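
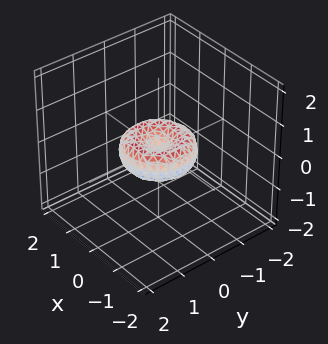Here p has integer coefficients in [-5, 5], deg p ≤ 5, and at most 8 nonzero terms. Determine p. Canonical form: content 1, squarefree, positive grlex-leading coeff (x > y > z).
(a) The degree is 4 — the shape is more complex than any degree-3 surface.
(b) By symmetry, the surface is invariant under rotation about z: p = q(x² + y², z).
(c) From the axis intercepts and sections: among the integer gridlines, it crosses the x-axis at x ∈ {-1, 0, 1}; a circular section at z = 0 has radius exactly 1; the y-axis gridline crossings are at y ∈ {-1, 0, 1}.
(d) These observations pin down the coefficients.

2*x^4 + 4*x^2*y^2 + 2*y^4 - 2*x^2 - 2*y^2 + 3*z^2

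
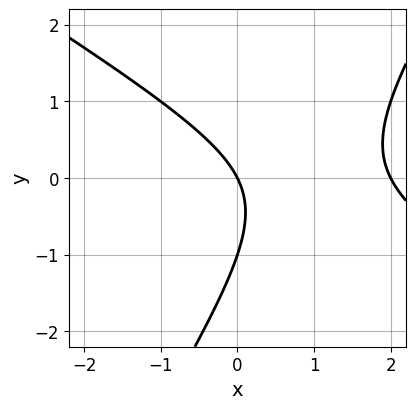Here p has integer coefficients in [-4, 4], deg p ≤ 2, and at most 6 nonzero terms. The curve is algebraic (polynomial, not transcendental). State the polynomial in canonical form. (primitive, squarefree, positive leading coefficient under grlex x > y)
(a) Degree: the shape is more complex than any degree-1 curve, so deg p = 2.
(b) Checking where it meets the axes: the y-axis gridline crossings are at y ∈ {-1, 0}; the x-axis gridline crossings are at x ∈ {0, 2}.
(c) Solving for integer coefficients yields p as stated.

x^2 + x*y - y^2 - 2*x - y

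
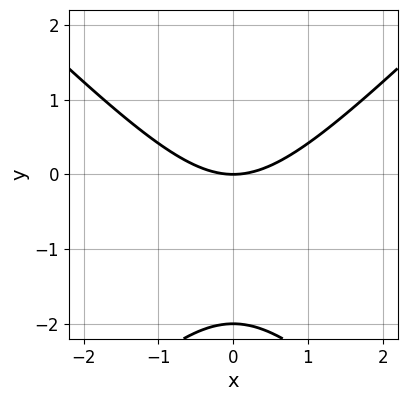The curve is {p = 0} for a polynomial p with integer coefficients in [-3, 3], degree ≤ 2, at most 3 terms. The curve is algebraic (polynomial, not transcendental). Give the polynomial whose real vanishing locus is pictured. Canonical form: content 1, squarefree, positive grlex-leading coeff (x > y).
x^2 - y^2 - 2*y

Degree: the shape is more complex than any degree-1 curve, so deg p = 2.
Symmetries: it's symmetric under x → −x, forcing even powers of x.
Observable constraints: one x-axis crossing is at x = 0; among the integer gridlines, it crosses the y-axis at y ∈ {-2, 0}.
Putting this together gives p.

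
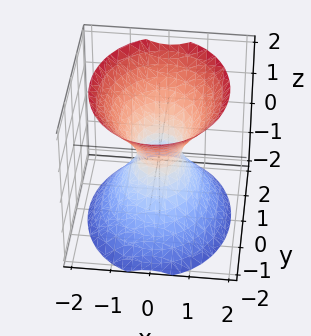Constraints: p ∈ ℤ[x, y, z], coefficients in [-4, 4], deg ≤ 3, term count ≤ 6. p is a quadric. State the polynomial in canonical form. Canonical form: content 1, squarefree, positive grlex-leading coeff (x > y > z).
(a) The degree is 2 — one connected sheet with a waist; a quadric.
(b) Symmetries: it's symmetric under y → −y, forcing even powers of y; the z ↦ −z reflection is a symmetry, so z appears only in even powers; the x ↦ −x reflection is a symmetry, so x appears only in even powers.
(c) From the axis intercepts and sections: it misses every integer gridline on the z-axis.
(d) Together with the visible shape, these determine p as stated.

3*x^2 + 2*y^2 - 2*z^2 - 1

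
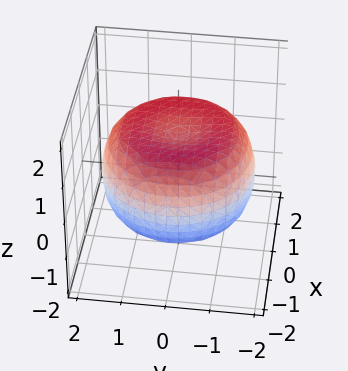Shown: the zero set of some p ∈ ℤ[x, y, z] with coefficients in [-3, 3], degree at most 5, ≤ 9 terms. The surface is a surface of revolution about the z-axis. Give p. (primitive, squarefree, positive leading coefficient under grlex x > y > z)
x^4 + 2*x^2*y^2 + y^4 - 2*x^2 - 2*y^2 + 3*z^2 - 3

1. The degree is 4 — a generic line meets the surface in up to 4 points.
2. Symmetries: every cross-section ⟂ z is a circle, so x, y appear only via x² + y².
3. From the visible intercepts: a circular section at z = 0 has radius between 1 and 2; among the integer gridlines, it crosses the z-axis at z ∈ {-1, 1}.
4. Fitting integer coefficients to these (and the overall shape) gives p.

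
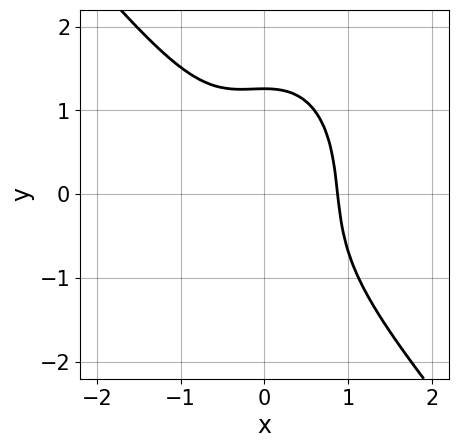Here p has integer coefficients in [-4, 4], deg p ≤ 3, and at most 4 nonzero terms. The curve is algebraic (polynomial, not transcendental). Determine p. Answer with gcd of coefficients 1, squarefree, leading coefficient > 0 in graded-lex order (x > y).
Degree: a generic line meets the curve in up to 3 points, so deg p = 3.
Solving for integer coefficients yields p as stated.

3*x^3 + x^2*y + y^3 - 2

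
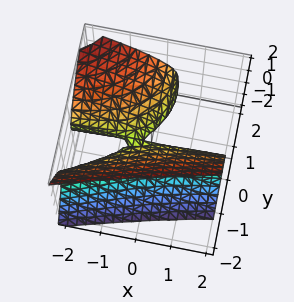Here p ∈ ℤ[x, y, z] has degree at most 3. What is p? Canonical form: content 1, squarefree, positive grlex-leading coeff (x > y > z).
y^3 + 3*x*y - 3*y^2 + 3*z^2 + y

deg p = 3.
From the visible intercepts: one y-axis crossing is at y = 0; it meets the z-axis at z = 0 (among the integer gridlines); every point of the x-axis in the box is on the surface.
These observations pin down the coefficients.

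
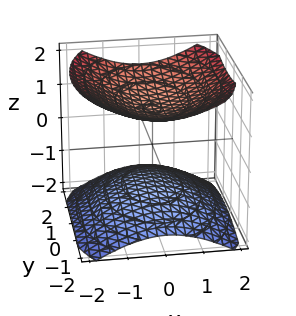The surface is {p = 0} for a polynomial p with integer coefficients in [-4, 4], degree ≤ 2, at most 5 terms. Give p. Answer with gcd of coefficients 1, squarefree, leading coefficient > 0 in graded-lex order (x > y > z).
2*x^2 + y^2 - 3*z^2 + 3

First, I count 2 distinct pieces. They look like related sheets of one shape, so recover p as a whole.
Next, deg p = 2. Two sheets facing apart; a quadric.
Next, symmetries: mirror symmetry x ↦ −x ⇒ only even powers of x; it's symmetric under z → −z, forcing even powers of z; the y ↦ −y reflection is a symmetry, so y appears only in even powers.
Then, from the visible intercepts: no x-intercept at any integer in the box; among the integer gridlines, it crosses the z-axis at z ∈ {-1, 1}.
Finally, the integer polynomial consistent with all of this is the stated p.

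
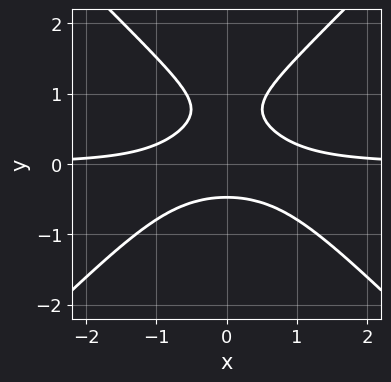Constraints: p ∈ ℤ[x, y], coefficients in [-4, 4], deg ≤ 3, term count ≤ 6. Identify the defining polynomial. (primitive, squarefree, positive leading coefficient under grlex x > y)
First, deg p = 3.
Next, symmetries: the x ↦ −x reflection is a symmetry, so x appears only in even powers.
Then, from the visible intercepts: the curve avoids every integer x-axis point in the box.
Finally, the integer polynomial consistent with all of this is the stated p.

3*x^2*y - 3*y^3 + 3*y^2 - 1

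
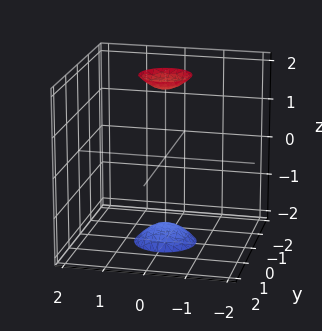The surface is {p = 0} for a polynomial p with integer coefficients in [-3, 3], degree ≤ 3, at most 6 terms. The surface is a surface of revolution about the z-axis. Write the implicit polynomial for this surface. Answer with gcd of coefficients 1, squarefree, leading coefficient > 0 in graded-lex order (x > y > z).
3*x^2 + 3*y^2 - z^2 + 3

I count 2 distinct pieces.
The degree is 2 — the shape is more complex than any degree-1 surface.
Symmetries: rotational symmetry about the z-axis ⇒ p depends on x, y only through x² + y².
Against the integer gridlines: a circular section at z = -2 has radius between 0 and 1; the surface avoids every integer x-axis point in the box; it misses every integer gridline on the y-axis.
Fitting integer coefficients to these (and the overall shape) gives p.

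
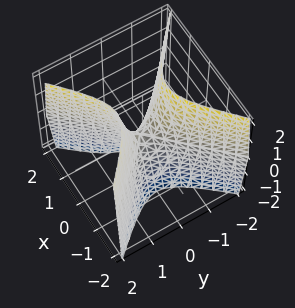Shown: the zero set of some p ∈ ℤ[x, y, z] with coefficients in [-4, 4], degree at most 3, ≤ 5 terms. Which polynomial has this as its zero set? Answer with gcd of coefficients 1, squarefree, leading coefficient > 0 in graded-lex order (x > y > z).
3*x^2 - 3*y^2 + z

(a) The degree is 2 — a saddle surface; a quadric.
(b) Symmetries: mirror symmetry x ↦ −x ⇒ only even powers of x; mirror symmetry y ↦ −y ⇒ only even powers of y.
(c) Against the integer gridlines: it crosses the z-axis at the gridline z = 0; it crosses the x-axis at the gridline x = 0; one y-axis crossing is at y = 0.
(d) Fitting integer coefficients to these (and the overall shape) gives p.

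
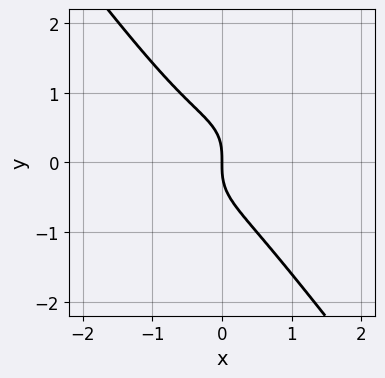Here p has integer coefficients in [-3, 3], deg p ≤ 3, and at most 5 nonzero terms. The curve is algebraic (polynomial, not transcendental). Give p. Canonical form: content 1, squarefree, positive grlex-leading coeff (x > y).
The degree is 3 — the shape is more complex than any degree-2 curve.
Against the integer gridlines: it crosses the y-axis at the gridline y = 0; one x-axis crossing is at x = 0.
The integer polynomial consistent with all of this is the stated p.

2*x^3 - 2*x^2*y + 2*y^3 + x^2 + 2*x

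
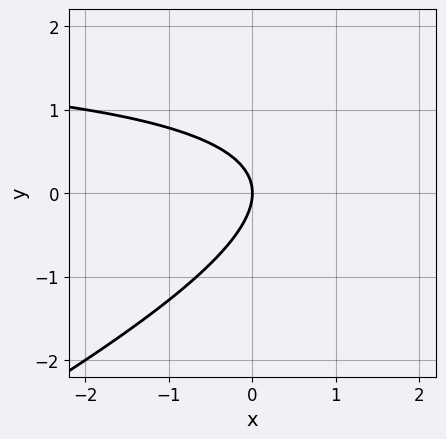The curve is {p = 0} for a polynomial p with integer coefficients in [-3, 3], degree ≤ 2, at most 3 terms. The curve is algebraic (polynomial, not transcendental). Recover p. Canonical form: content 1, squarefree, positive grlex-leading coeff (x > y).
x*y - 2*y^2 - 2*x

1. Degree: the shape is more complex than any degree-1 curve, so deg p = 2.
2. From the visible intercepts: one y-axis crossing is at y = 0; it meets the x-axis at x = 0 (among the integer gridlines).
3. Fitting integer coefficients to these (and the overall shape) gives p.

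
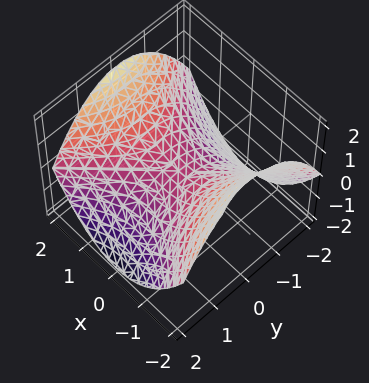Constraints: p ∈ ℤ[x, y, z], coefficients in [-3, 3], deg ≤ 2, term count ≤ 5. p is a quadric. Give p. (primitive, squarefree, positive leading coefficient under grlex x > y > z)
x^2 - y^2 - 2*z

Degree: a hyperbolic paraboloid; a quadric, so deg p = 2.
Symmetries: the y ↦ −y reflection is a symmetry, so y appears only in even powers; the x ↦ −x reflection is a symmetry, so x appears only in even powers.
Reading off the gridlines: it crosses the x-axis at the gridline x = 0; it crosses the y-axis at the gridline y = 0; one z-axis crossing is at z = 0.
Assembling these constraints gives the stated polynomial.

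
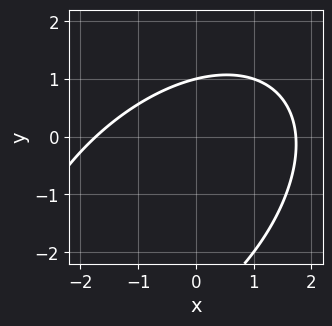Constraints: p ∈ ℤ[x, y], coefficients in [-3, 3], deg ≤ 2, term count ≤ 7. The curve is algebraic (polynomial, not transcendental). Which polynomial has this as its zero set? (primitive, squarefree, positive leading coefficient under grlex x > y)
x^2 - x*y + y^2 + 2*y - 3

First, deg p = 2.
Next, from the visible intercepts: one y-axis crossing is at y = 1.
Finally, solving for integer coefficients yields p as stated.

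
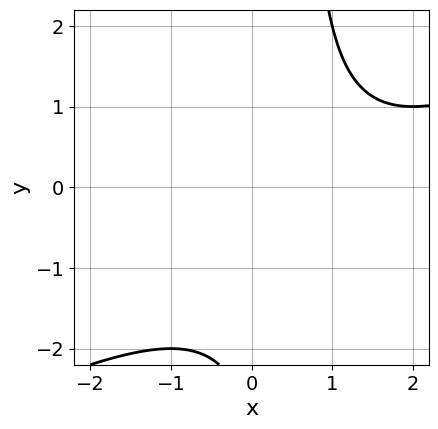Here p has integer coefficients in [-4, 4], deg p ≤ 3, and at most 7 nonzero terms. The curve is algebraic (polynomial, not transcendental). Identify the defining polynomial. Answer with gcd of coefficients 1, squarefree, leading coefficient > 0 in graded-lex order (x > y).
The degree is 2 — the shape is more complex than any degree-1 curve.
Observable constraints: it misses every integer gridline on the x-axis; no y-intercept at any integer in the box.
Together with the visible shape, these determine p as stated.

x^2 - 2*x*y - 2*x + y + 3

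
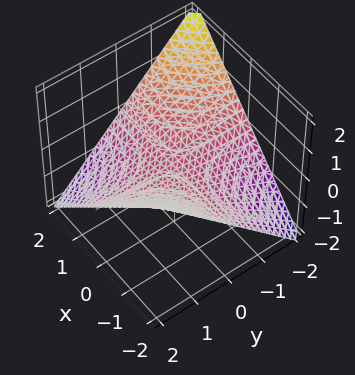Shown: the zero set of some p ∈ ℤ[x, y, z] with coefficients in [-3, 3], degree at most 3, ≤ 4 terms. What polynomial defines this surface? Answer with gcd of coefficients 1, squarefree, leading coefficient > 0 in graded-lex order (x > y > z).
x*y + 2*z

1. deg p = 2.
2. Reading off the gridlines: every point of the y-axis in the box is on the surface; the visible x-axis segment lies entirely on the surface.
3. These observations pin down the coefficients.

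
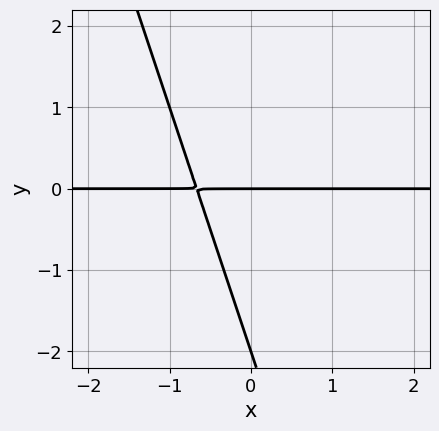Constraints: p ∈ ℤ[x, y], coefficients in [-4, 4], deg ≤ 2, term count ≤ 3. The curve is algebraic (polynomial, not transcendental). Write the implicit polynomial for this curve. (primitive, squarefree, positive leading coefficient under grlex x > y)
3*x*y + y^2 + 2*y

(a) The degree is 2 — no degree-1 curve has this shape.
(b) Against the integer gridlines: among the integer gridlines, it crosses the y-axis at y ∈ {-2, 0}; every point of the x-axis in the box is on the curve.
(c) The integer polynomial consistent with all of this is the stated p.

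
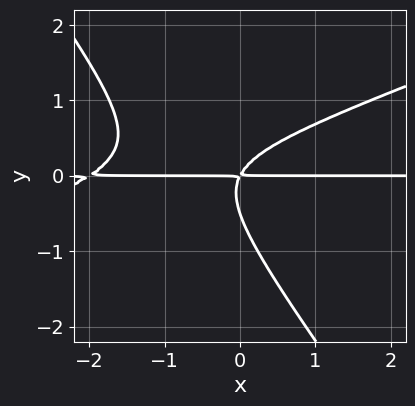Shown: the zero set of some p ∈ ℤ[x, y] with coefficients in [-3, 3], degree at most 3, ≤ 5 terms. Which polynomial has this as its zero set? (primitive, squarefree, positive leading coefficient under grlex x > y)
x^2*y - 2*x*y^2 - 2*y^3 + 2*x*y - y^2

Degree: no degree-2 curve has this shape, so deg p = 3.
Reading off the gridlines: the visible x-axis segment lies entirely on the curve.
The integer polynomial consistent with all of this is the stated p.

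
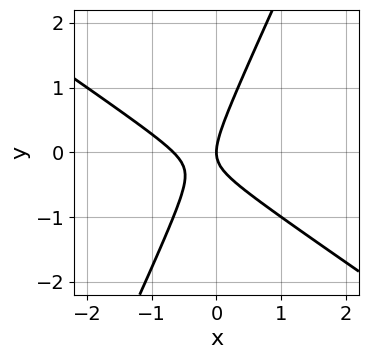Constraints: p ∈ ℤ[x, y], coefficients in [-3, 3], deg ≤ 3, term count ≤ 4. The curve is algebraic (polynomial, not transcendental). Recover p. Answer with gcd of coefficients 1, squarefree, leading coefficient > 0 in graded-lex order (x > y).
3*x^2 + 3*x*y - 2*y^2 + 2*x

(a) Degree: a generic line meets the curve in up to 2 points, so deg p = 2.
(b) Reading off the gridlines: it meets the x-axis at x = 0 (among the integer gridlines); it crosses the y-axis at the gridline y = 0.
(c) Putting this together gives p.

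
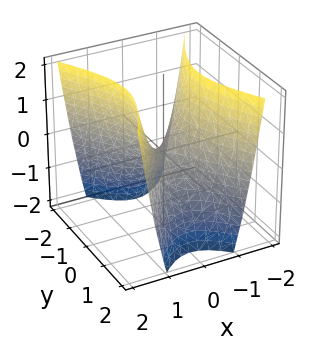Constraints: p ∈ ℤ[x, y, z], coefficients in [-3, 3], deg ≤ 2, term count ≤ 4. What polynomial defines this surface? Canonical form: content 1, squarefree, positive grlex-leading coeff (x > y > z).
2*x^2 - y^2 - z

Degree: a hyperbolic paraboloid; a quadric, so deg p = 2.
Symmetries: it's symmetric under x → −x, forcing even powers of x; it's symmetric under y → −y, forcing even powers of y.
Reading off the gridlines: it crosses the z-axis at the gridline z = 0; it meets the x-axis at x = 0 (among the integer gridlines).
The integer polynomial consistent with all of this is the stated p.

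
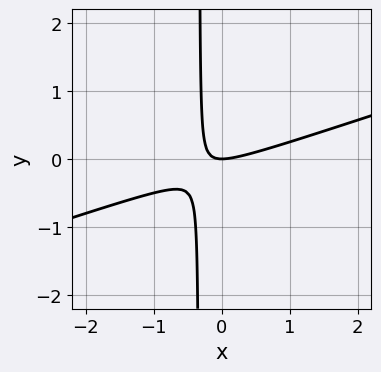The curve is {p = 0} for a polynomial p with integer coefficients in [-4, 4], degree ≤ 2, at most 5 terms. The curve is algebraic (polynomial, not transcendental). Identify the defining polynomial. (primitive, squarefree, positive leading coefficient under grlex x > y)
1. The degree is 2 — the shape is more complex than any degree-1 curve.
2. Checking where it meets the axes: it crosses the y-axis at the gridline y = 0; it meets the x-axis at x = 0 (among the integer gridlines).
3. Matching integer coefficients to the picture gives p.

x^2 - 3*x*y - y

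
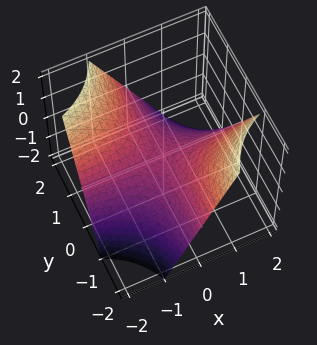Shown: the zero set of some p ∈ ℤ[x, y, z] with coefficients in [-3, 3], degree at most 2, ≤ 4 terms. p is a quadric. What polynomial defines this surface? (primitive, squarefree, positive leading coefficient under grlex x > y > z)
(a) deg p = 2. A hyperbolic paraboloid; a quadric.
(b) Checking where it meets the axes: every point of the y-axis in the box is on the surface; every point of the x-axis in the box is on the surface; one z-axis crossing is at z = 0.
(c) Together with the visible shape, these determine p as stated.

x*y + z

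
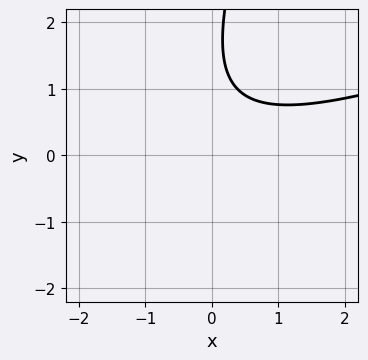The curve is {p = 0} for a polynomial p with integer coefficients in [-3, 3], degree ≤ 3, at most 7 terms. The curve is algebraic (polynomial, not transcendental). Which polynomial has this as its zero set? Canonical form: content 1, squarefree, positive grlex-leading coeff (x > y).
The degree is 2 — a generic line meets the curve in up to 2 points.
From the axis intercepts and sections: the curve avoids every integer x-axis point in the box; no y-intercept at any integer in the box.
Solving for integer coefficients yields p as stated.

x^2 - 3*x*y + y^2 - 3*y + 3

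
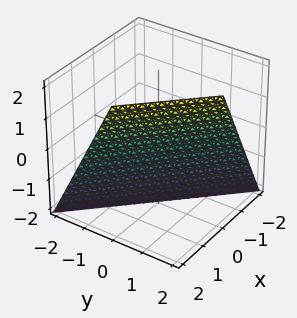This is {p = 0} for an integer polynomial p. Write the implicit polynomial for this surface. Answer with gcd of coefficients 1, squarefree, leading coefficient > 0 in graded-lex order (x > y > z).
2*x + 2*y - z - 2

1. Degree: the surface is flat (a plane), so deg p = 1.
2. From the visible intercepts: it meets the x-axis at x = 1 (among the integer gridlines); it crosses the z-axis at the gridline z = -2; it crosses the y-axis at the gridline y = 1.
3. Fitting integer coefficients to these (and the overall shape) gives p.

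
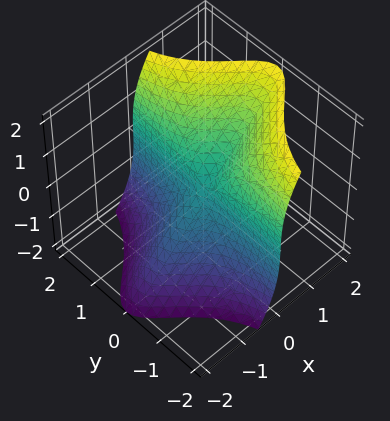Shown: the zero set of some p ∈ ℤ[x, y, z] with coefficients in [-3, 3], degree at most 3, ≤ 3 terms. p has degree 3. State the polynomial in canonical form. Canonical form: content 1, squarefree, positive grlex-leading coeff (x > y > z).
Degree: a generic line meets the surface in up to 3 points, so deg p = 3.
Observable constraints: every point of the y-axis in the box is on the surface; one z-axis crossing is at z = 0.
Assembling these constraints gives the stated polynomial.

3*x*y^2 + x*z^2 - z^3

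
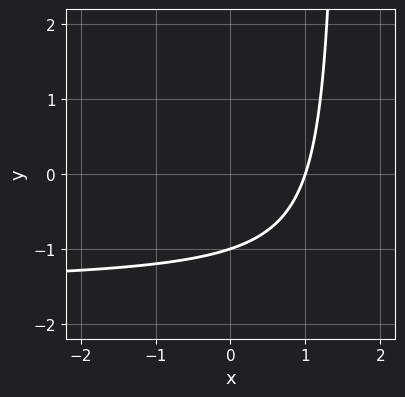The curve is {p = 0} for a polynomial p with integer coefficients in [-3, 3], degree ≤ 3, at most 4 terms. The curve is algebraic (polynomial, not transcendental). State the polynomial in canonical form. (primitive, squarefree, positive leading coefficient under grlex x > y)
(a) deg p = 2.
(b) From the visible intercepts: it crosses the x-axis at the gridline x = 1; it meets the y-axis at y = -1 (among the integer gridlines).
(c) Matching integer coefficients to the picture gives p.

2*x*y + 3*x - 3*y - 3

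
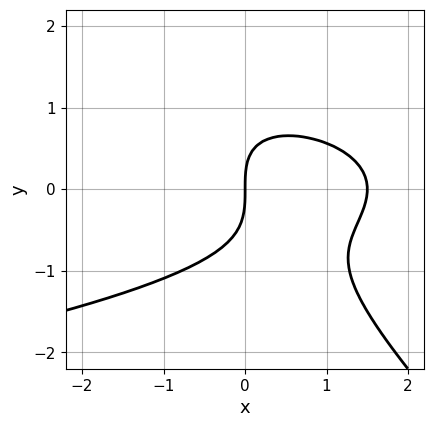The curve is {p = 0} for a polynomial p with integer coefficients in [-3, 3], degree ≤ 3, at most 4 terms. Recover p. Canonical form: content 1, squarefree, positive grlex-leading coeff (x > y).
2*x*y^2 + 2*y^3 + 2*x^2 - 3*x

Degree: a generic line meets the curve in up to 3 points, so deg p = 3.
From the axis intercepts and sections: one y-axis crossing is at y = 0; it meets the x-axis at x = 0 (among the integer gridlines).
Matching integer coefficients to the picture gives p.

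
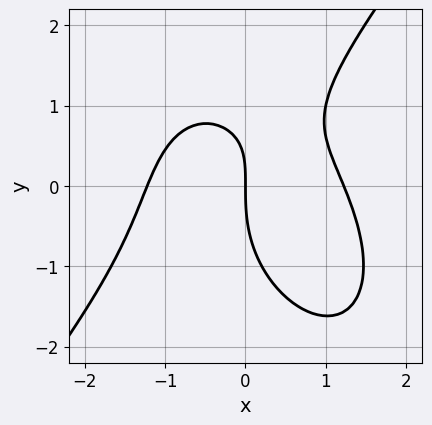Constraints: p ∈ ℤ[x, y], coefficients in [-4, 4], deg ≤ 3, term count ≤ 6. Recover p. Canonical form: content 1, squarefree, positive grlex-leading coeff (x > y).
2*x^3 - y^3 + 2*x*y - 3*x

1. The degree is 3 — no degree-2 curve has this shape.
2. Checking where it meets the axes: one x-axis crossing is at x = 0; one y-axis crossing is at y = 0.
3. Putting this together gives p.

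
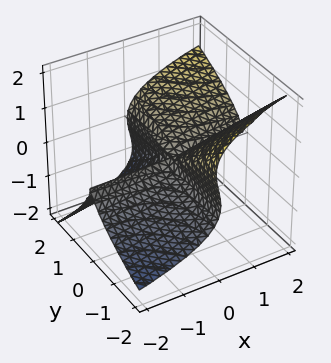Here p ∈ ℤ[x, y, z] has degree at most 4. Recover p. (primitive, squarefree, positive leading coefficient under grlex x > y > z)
deg p = 3. A generic line meets the surface in up to 3 points.
Reading off the gridlines: the visible x-axis segment lies entirely on the surface; it crosses the z-axis at the gridline z = 0; every point of the y-axis in the box is on the surface.
Fitting integer coefficients to these (and the overall shape) gives p.

2*x*y^2 - 2*y*z^2 - 3*z^3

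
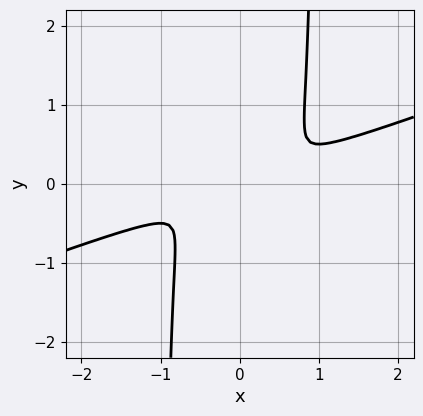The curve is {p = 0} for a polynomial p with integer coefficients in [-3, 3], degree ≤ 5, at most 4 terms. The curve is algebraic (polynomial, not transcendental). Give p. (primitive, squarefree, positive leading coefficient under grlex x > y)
(a) The degree is 4 — no degree-3 curve has this shape.
(b) Matching integer coefficients to the picture gives p.

x^4 - 2*x^3*y - 2*x^2*y^2 + 2*y^2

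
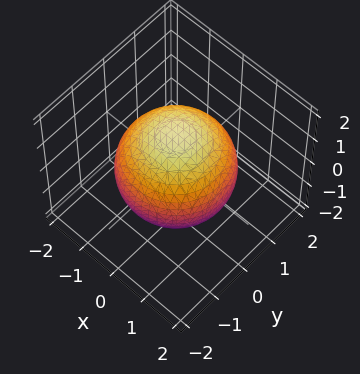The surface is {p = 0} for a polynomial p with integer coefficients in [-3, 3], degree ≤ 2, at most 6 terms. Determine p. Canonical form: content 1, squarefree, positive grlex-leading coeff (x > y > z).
Degree: a generic line meets the surface in up to 2 points, so deg p = 2.
By symmetry, the z-axis is an axis of rotation, so x and y enter only as x² + y².
Observable constraints: a circular section at z = 1 has radius exactly 1.
Assembling these constraints gives the stated polynomial.

x^2 + y^2 + z^2 - 2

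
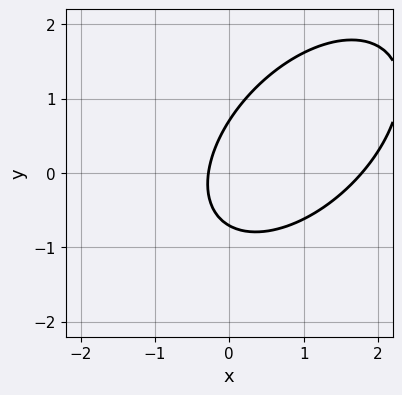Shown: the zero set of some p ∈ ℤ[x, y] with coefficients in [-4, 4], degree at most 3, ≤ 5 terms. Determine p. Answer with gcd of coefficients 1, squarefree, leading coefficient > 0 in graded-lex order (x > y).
Degree: the shape is more complex than any degree-1 curve, so deg p = 2.
Putting this together gives p.

2*x^2 - 2*x*y + 2*y^2 - 3*x - 1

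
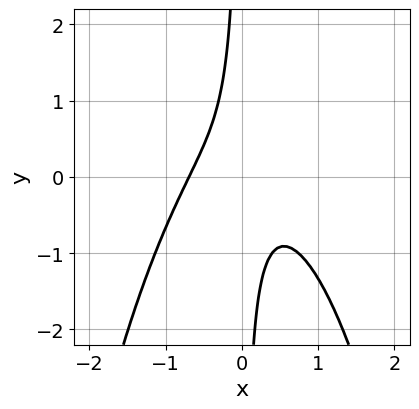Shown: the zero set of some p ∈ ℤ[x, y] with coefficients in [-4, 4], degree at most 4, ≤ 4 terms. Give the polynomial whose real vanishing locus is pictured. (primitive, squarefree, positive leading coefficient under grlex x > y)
3*x^3 + 3*x*y + 1

1. The degree is 3 — a generic line meets the curve in up to 3 points.
2. From the visible intercepts: it misses every integer gridline on the y-axis.
3. Fitting integer coefficients to these (and the overall shape) gives p.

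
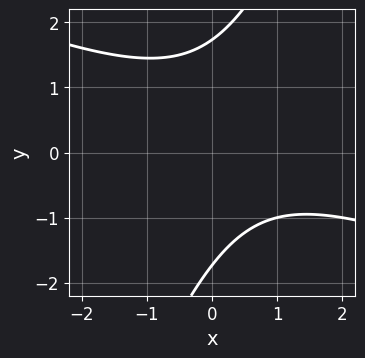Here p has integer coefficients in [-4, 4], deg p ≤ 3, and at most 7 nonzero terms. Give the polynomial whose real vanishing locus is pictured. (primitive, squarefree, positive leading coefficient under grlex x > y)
x^2 + 2*x*y - y^2 - x + 3

deg p = 2. The shape is more complex than any degree-1 curve.
Against the integer gridlines: the curve avoids every integer x-axis point in the box.
The integer polynomial consistent with all of this is the stated p.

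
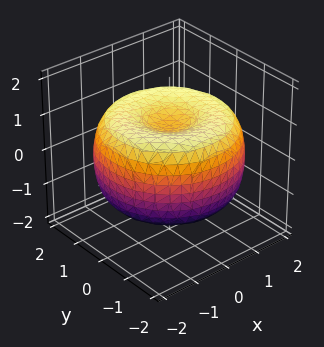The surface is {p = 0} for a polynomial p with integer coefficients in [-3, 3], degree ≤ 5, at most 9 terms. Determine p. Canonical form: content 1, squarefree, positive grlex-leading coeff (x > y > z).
x^4 + 2*x^2*y^2 + y^4 - 3*x^2 - 3*y^2 + 3*z^2 - 2

(a) The degree is 4 — no degree-3 surface has this shape.
(b) Symmetries: the z-axis is an axis of rotation, so x and y enter only as x² + y².
(c) Against the integer gridlines: a circular section at z = 0 has radius between 1 and 2.
(d) Matching integer coefficients to the picture gives p.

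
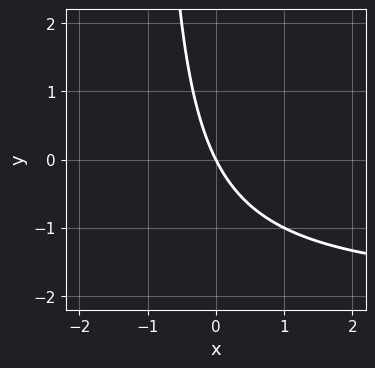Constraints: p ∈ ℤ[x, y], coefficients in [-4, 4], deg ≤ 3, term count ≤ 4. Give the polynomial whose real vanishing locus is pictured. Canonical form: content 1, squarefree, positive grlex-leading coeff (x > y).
The degree is 2 — the shape is more complex than any degree-1 curve.
Against the integer gridlines: one y-axis crossing is at y = 0; one x-axis crossing is at x = 0.
Putting this together gives p.

x*y + 2*x + y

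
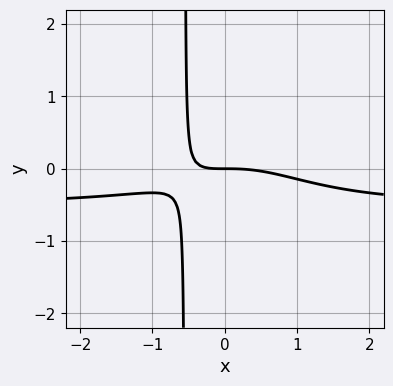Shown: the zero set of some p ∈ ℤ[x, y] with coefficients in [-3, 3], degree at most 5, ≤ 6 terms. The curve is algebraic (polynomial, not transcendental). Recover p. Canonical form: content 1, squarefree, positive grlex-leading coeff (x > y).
The degree is 4 — no degree-3 curve has this shape.
From the axis intercepts and sections: it crosses the y-axis at the gridline y = 0; it meets the x-axis at x = 0 (among the integer gridlines).
Assembling these constraints gives the stated polynomial.

2*x^3*y + x^3 + 3*x*y + 2*y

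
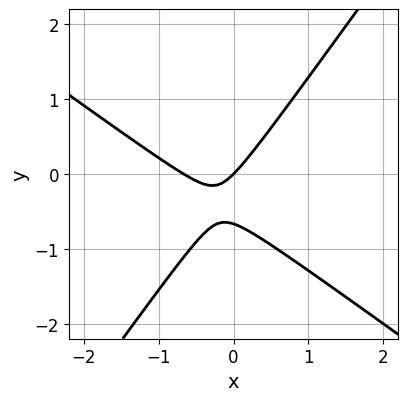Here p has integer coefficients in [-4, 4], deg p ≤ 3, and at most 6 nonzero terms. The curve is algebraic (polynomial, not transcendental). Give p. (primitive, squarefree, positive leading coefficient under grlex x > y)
3*x^2 + 2*x*y - 3*y^2 + 2*x - 2*y

Degree: the shape is more complex than any degree-1 curve, so deg p = 2.
Against the integer gridlines: one y-axis crossing is at y = 0; it crosses the x-axis at the gridline x = 0.
Solving for integer coefficients yields p as stated.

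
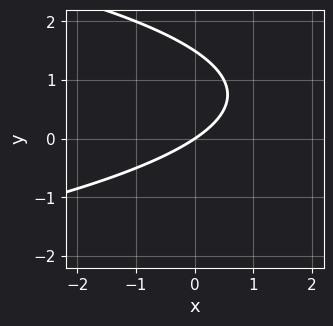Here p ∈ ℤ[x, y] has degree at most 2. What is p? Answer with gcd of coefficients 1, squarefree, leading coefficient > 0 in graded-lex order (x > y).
The degree is 2 — the shape is more complex than any degree-1 curve.
Observable constraints: it meets the x-axis at x = 0 (among the integer gridlines); it crosses the y-axis at the gridline y = 0.
Matching integer coefficients to the picture gives p.

2*y^2 + 2*x - 3*y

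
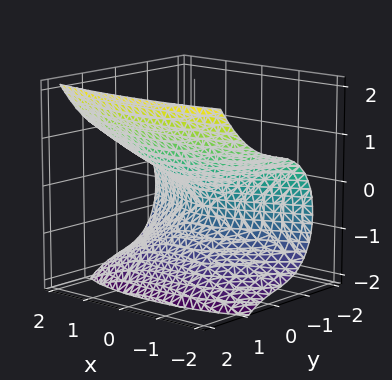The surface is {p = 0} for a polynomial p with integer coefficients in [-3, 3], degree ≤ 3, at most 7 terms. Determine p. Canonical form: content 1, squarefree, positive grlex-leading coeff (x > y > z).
2*y^3 + x^2 - 3*z^2 + 2*y - 3*z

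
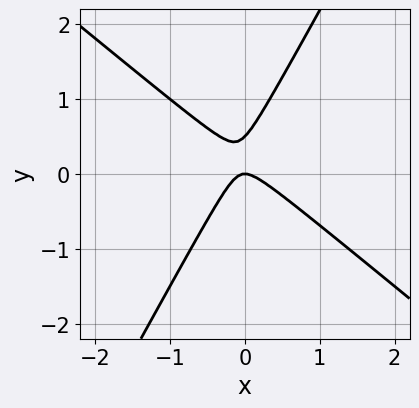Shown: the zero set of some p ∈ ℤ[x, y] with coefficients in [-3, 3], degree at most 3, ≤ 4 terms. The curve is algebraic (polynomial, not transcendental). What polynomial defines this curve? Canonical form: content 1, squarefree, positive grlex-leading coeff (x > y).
3*x^2 + 2*x*y - 2*y^2 + y

First, degree: a generic line meets the curve in up to 2 points, so deg p = 2.
Next, observable constraints: one x-axis crossing is at x = 0; one y-axis crossing is at y = 0.
Finally, these observations pin down the coefficients.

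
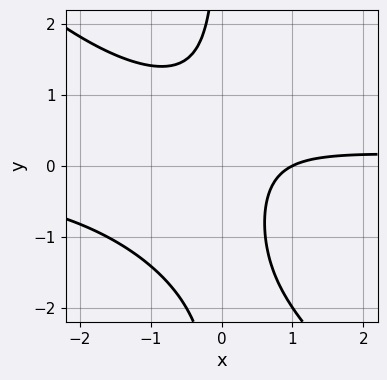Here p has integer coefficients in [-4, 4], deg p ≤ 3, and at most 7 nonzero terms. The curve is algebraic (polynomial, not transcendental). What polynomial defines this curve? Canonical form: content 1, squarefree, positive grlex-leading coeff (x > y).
The degree is 3 — the shape is more complex than any degree-2 curve.
Reading off the gridlines: no y-intercept at any integer in the box; one x-axis crossing is at x = 1.
Matching integer coefficients to the picture gives p.

x^2*y + x*y^2 + x*y - x + 1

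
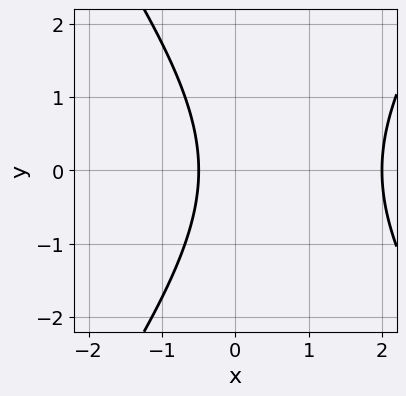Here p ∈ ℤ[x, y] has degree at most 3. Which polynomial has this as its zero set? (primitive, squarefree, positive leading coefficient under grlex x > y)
2*x^2 - y^2 - 3*x - 2

deg p = 2. The shape is more complex than any degree-1 curve.
Symmetries: it's symmetric under y → −y, forcing even powers of y.
From the visible intercepts: no y-intercept at any integer in the box; it meets the x-axis at x = 2 (among the integer gridlines).
Assembling these constraints gives the stated polynomial.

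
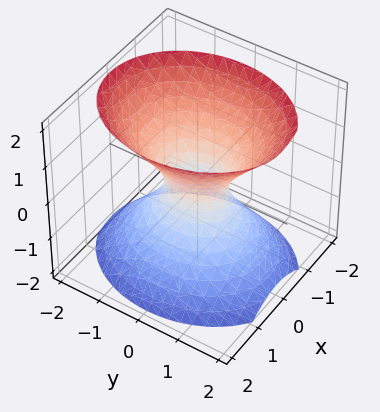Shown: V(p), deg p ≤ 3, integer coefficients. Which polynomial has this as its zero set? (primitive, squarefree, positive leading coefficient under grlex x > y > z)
(a) The degree is 2 — an hourglass — one-sheet hyperboloid; a quadric.
(b) Symmetries: mirror symmetry z ↦ −z ⇒ only even powers of z; it's symmetric under x → −x, forcing even powers of x; mirror symmetry y ↦ −y ⇒ only even powers of y.
(c) Checking where it meets the axes: no z-intercept at any integer in the box.
(d) Assembling these constraints gives the stated polynomial.

3*x^2 + 2*y^2 - 2*z^2 - 1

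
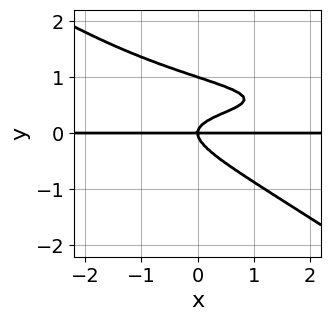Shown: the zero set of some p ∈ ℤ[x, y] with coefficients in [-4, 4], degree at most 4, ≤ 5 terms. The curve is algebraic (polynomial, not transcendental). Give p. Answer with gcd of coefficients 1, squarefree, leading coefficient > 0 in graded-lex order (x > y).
(a) The degree is 4 — the shape is more complex than any degree-3 curve.
(b) From the visible intercepts: the y-axis gridline crossings are at y ∈ {0, 1}; the visible x-axis segment lies entirely on the curve.
(c) Fitting integer coefficients to these (and the overall shape) gives p.

2*x*y^3 + 3*y^4 - 2*x*y^2 - 3*y^3 + x*y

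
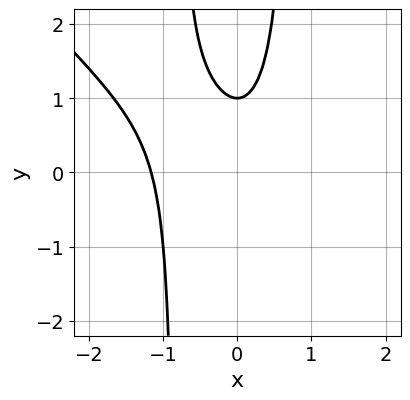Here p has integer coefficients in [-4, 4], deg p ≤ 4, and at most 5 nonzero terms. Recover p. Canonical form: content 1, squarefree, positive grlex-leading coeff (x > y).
1. The degree is 3 — the shape is more complex than any degree-2 curve.
2. From the axis intercepts and sections: it meets the y-axis at y = 1 (among the integer gridlines).
3. Fitting integer coefficients to these (and the overall shape) gives p.

3*x^3 + 3*x^2*y + 2*x^2 - 2*y + 2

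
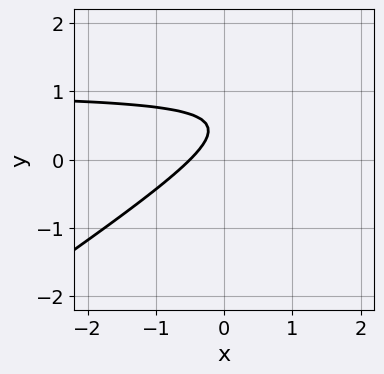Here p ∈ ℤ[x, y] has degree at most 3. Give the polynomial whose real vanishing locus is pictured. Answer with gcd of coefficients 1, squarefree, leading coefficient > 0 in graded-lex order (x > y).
2*x*y - 3*y^2 - 2*x + 3*y - 1

1. The degree is 2 — no degree-1 curve has this shape.
2. Checking where it meets the axes: no y-intercept at any integer in the box.
3. Matching integer coefficients to the picture gives p.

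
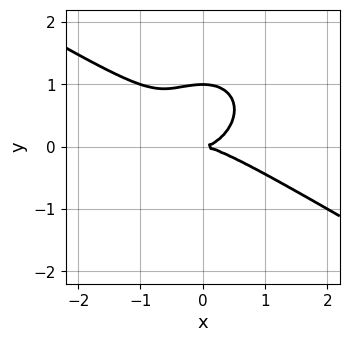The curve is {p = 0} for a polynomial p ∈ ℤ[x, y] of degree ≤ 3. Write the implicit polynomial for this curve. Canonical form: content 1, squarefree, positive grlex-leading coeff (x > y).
x^3 + x^2*y + 2*y^3 - 2*y^2

(a) The degree is 3 — the shape is more complex than any degree-2 curve.
(b) Observable constraints: the y-axis gridline crossings are at y ∈ {0, 1}; one x-axis crossing is at x = 0.
(c) Putting this together gives p.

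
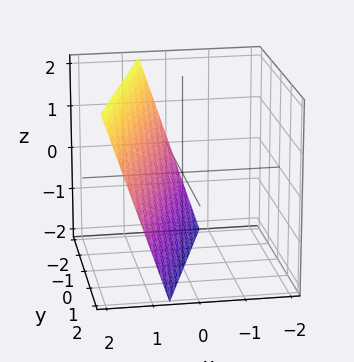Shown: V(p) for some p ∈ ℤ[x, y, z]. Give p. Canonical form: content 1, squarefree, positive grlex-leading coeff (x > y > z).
3*x - y - z - 2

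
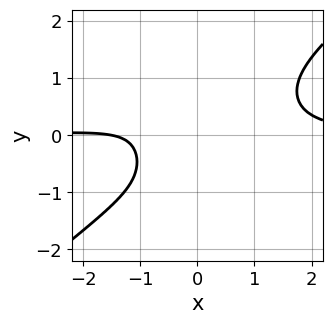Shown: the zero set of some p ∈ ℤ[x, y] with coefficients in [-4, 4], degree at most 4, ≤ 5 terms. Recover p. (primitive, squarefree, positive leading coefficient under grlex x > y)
deg p = 4.
Observable constraints: the curve avoids every integer y-axis point in the box.
Together with the visible shape, these determine p as stated.

3*x^3*y - 3*x^2*y^2 - y^4 - 2*x - 3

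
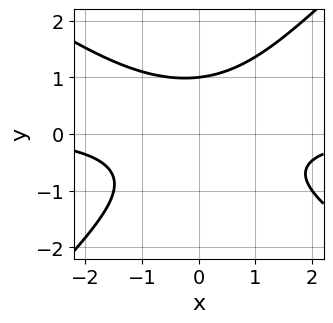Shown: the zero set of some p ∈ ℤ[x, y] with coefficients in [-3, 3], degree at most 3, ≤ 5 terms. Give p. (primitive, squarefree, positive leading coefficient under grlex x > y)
1. Degree: the shape is more complex than any degree-2 curve, so deg p = 3.
2. Checking where it meets the axes: the curve avoids every integer x-axis point in the box; it crosses the y-axis at the gridline y = 1.
3. Matching integer coefficients to the picture gives p.

2*x^2*y + x*y^2 - 3*y^3 + 3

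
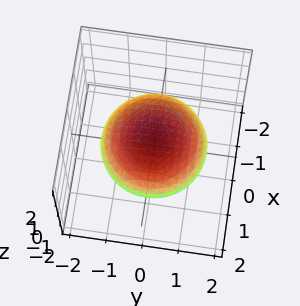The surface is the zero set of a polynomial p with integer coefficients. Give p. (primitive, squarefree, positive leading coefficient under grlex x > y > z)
1. Degree: bounded and convex; a quadric, so deg p = 2.
2. Symmetry: every cross-section ⟂ z is a circle, so x, y appear only via x² + y²; the z ↦ −z reflection is a symmetry, so z appears only in even powers.
3. Checking where it meets the axes: among the integer gridlines, it crosses the z-axis at z ∈ {-1, 1}; a circular section at z = 0 has radius between 1 and 2.
4. Together with the visible shape, these determine p as stated.

x^2 + y^2 + 2*z^2 - 2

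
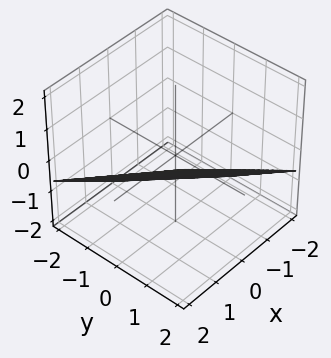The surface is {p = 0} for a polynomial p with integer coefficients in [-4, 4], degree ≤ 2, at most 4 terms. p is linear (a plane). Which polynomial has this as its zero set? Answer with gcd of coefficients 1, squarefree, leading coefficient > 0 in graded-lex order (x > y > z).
2*x + 2*y - 3*z - 2

(a) The degree is 1 — every cross-section is a straight line — this is a plane.
(b) Observable constraints: it meets the y-axis at y = 1 (among the integer gridlines); one x-axis crossing is at x = 1.
(c) The integer polynomial consistent with all of this is the stated p.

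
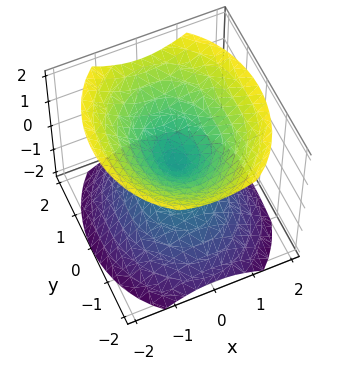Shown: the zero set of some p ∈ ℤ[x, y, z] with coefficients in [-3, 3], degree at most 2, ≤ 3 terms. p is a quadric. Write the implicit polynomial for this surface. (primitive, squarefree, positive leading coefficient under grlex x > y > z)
First, I count 2 distinct pieces. Treating them together as one polynomial.
Next, degree: two nappes meeting at a single point; a quadric, so deg p = 2.
Next, symmetries: mirror symmetry z ↦ −z ⇒ only even powers of z; the y ↦ −y reflection is a symmetry, so y appears only in even powers; the x ↦ −x reflection is a symmetry, so x appears only in even powers.
Then, against the integer gridlines: it crosses the x-axis at the gridline x = 0; one y-axis crossing is at y = 0; it crosses the z-axis at the gridline z = 0.
Finally, together with the visible shape, these determine p as stated.

3*x^2 + 2*y^2 - 3*z^2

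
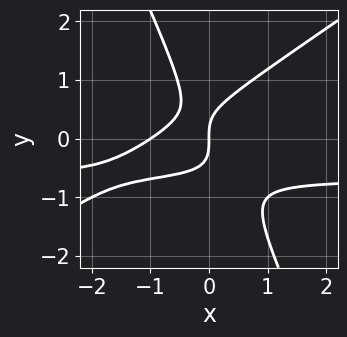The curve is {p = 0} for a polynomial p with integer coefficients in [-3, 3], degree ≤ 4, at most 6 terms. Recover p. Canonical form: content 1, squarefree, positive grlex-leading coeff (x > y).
3*x^2*y - 3*x*y^2 - 2*y^3 + 2*x^2 + 2*x

(a) The degree is 3 — the shape is more complex than any degree-2 curve.
(b) Against the integer gridlines: the x-axis gridline crossings are at x ∈ {-1, 0}; it crosses the y-axis at the gridline y = 0.
(c) These observations pin down the coefficients.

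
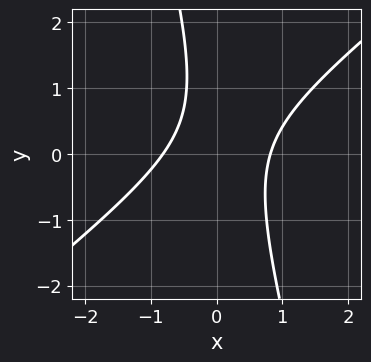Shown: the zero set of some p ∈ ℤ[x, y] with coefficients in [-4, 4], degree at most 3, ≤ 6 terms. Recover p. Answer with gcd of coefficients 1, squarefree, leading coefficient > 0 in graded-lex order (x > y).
(a) The degree is 2 — no degree-1 curve has this shape.
(b) From the axis intercepts and sections: it misses every integer gridline on the y-axis.
(c) Together with the visible shape, these determine p as stated.

3*x^2 - 3*x*y - y^2 + y - 2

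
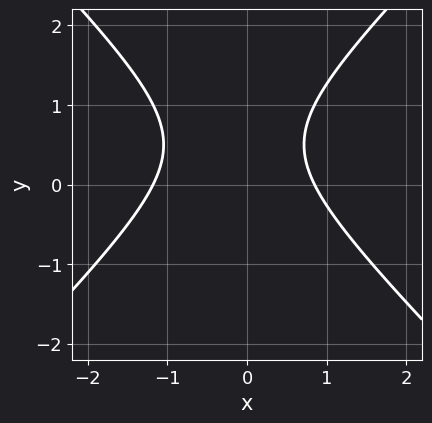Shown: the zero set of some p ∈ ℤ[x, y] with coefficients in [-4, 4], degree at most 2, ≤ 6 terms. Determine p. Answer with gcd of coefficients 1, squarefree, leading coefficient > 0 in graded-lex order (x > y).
The degree is 2 — no degree-1 curve has this shape.
From the visible intercepts: no y-intercept at any integer in the box.
Putting this together gives p.

3*x^2 - 3*y^2 + x + 3*y - 3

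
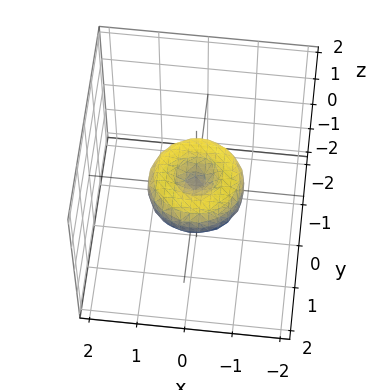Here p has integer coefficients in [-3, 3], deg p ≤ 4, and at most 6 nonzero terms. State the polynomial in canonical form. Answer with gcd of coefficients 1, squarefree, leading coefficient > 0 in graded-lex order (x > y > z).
deg p = 4. A generic line meets the surface in up to 4 points.
By symmetry, every cross-section ⟂ z is a circle, so x, y appear only via x² + y².
Reading off the gridlines: the y-axis gridline crossings are at y ∈ {-1, 0, 1}; among the integer gridlines, it crosses the x-axis at x ∈ {-1, 0, 1}; it crosses the z-axis at the gridline z = 0; a circular section at z = 0 has radius exactly 1.
Assembling these constraints gives the stated polynomial.

x^4 + 2*x^2*y^2 + y^4 - x^2 - y^2 + z^2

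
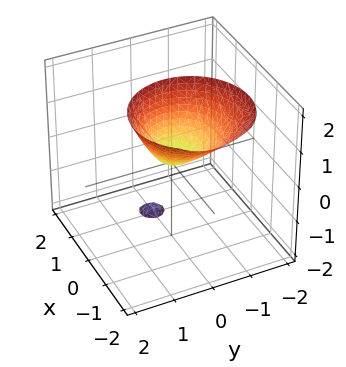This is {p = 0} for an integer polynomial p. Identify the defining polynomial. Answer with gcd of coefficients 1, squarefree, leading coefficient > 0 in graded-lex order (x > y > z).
2*x^2 + 2*x*z + 2*y^2 - z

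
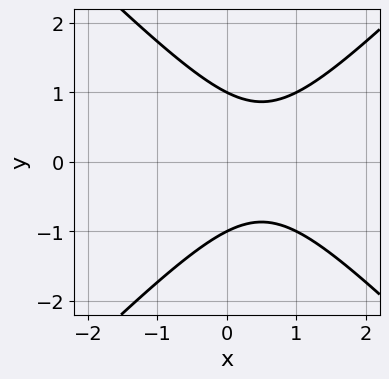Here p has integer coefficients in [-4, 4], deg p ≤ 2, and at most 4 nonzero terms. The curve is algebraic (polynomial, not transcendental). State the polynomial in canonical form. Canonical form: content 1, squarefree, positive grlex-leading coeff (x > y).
(a) Degree: the shape is more complex than any degree-1 curve, so deg p = 2.
(b) Symmetries: the y ↦ −y reflection is a symmetry, so y appears only in even powers.
(c) Observable constraints: no x-intercept at any integer in the box; among the integer gridlines, it crosses the y-axis at y ∈ {-1, 1}.
(d) These observations pin down the coefficients.

x^2 - y^2 - x + 1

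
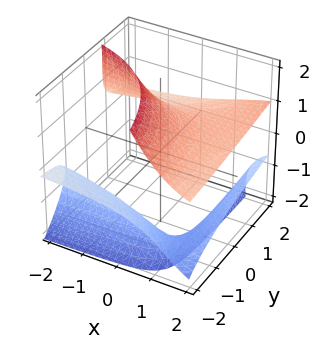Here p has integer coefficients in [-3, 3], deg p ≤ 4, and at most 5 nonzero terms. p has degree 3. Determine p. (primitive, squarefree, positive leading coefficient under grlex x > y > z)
First, there are 2 components.
Then, degree: the shape is more complex than any degree-2 surface, so deg p = 3.
Next, observable constraints: it misses every integer gridline on the y-axis; it misses every integer gridline on the x-axis.
Finally, fitting integer coefficients to these (and the overall shape) gives p.

2*x*y*z - 2*x*z^2 - z^3 - 3*y*z + 3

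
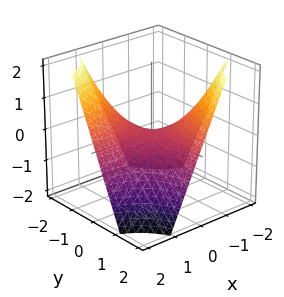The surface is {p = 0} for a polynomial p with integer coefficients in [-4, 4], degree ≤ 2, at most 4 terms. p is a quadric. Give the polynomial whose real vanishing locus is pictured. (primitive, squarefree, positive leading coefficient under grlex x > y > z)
(a) deg p = 2. A saddle surface; a quadric.
(b) Reading off the gridlines: the visible x-axis segment lies entirely on the surface; the visible y-axis segment lies entirely on the surface.
(c) Fitting integer coefficients to these (and the overall shape) gives p.

x*y + z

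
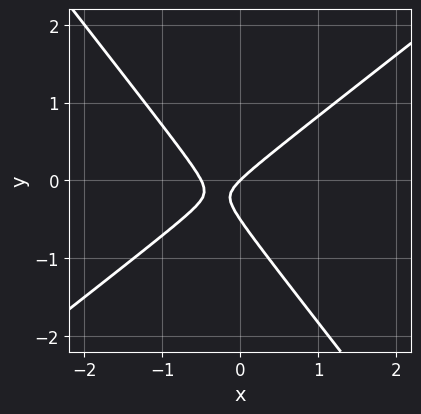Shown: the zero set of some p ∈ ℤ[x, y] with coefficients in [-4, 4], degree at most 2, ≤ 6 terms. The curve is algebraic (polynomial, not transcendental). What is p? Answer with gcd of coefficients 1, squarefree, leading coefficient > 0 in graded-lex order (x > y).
(a) deg p = 2. No degree-1 curve has this shape.
(b) Reading off the gridlines: it meets the x-axis at x = 0 (among the integer gridlines); one y-axis crossing is at y = 0.
(c) Matching integer coefficients to the picture gives p.

2*x^2 - x*y - 2*y^2 + x - y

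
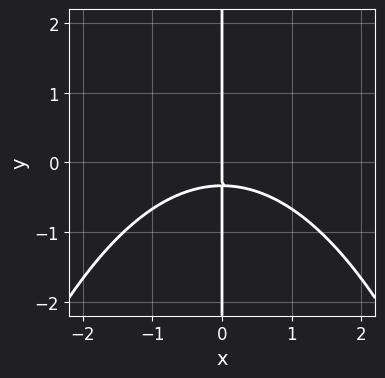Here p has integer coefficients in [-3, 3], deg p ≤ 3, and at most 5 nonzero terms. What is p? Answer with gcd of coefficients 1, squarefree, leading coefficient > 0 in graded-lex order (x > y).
First, deg p = 3.
Then, from the visible intercepts: one x-axis crossing is at x = 0; the visible y-axis segment lies entirely on the curve.
Finally, the integer polynomial consistent with all of this is the stated p.

x^3 + 3*x*y + x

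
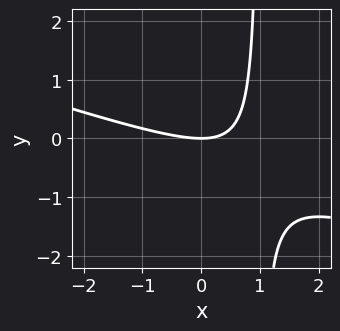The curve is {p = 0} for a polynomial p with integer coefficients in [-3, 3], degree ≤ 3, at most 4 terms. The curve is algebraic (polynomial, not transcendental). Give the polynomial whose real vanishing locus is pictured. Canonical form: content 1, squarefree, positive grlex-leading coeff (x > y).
1. deg p = 2. A generic line meets the curve in up to 2 points.
2. From the visible intercepts: it meets the x-axis at x = 0 (among the integer gridlines); it crosses the y-axis at the gridline y = 0.
3. Together with the visible shape, these determine p as stated.

x^2 + 3*x*y - 3*y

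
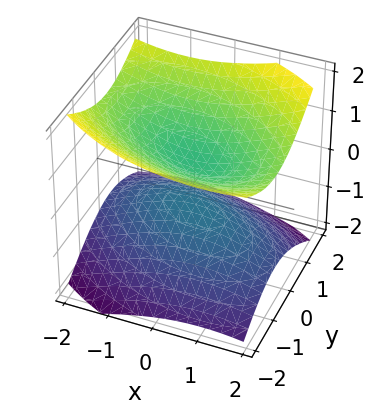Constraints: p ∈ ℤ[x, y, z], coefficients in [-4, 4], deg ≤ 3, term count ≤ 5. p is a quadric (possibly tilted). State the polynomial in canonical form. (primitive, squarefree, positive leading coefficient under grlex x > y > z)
x^2 + x*y + 2*y^2 - 3*z^2 + 1

There are 2 components. They look like related sheets of one shape, so recover p as a whole.
Degree: no degree-1 surface has this shape, so deg p = 2.
Observable constraints: the surface avoids every integer x-axis point in the box; the surface avoids every integer y-axis point in the box.
These observations pin down the coefficients.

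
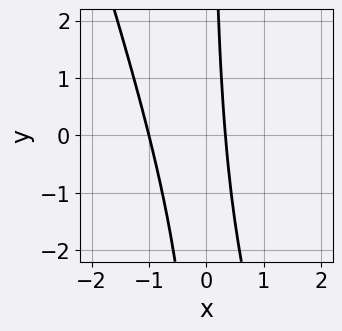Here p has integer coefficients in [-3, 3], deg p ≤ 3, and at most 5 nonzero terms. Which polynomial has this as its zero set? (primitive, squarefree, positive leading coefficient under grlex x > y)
(a) The degree is 2 — no degree-1 curve has this shape.
(b) Checking where it meets the axes: it crosses the x-axis at the gridline x = -1; the curve avoids every integer y-axis point in the box.
(c) Putting this together gives p.

3*x^2 + x*y + 2*x - 1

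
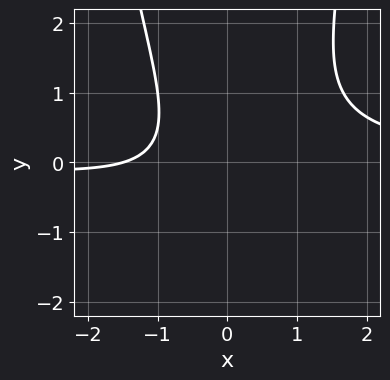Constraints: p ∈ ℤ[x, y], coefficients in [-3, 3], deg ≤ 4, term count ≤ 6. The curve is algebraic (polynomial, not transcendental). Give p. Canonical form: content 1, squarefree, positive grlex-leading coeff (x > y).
3*x^2*y - 2*y^2 - 2*x - 3

1. Degree: no degree-2 curve has this shape, so deg p = 3.
2. From the visible intercepts: it misses every integer gridline on the y-axis.
3. These observations pin down the coefficients.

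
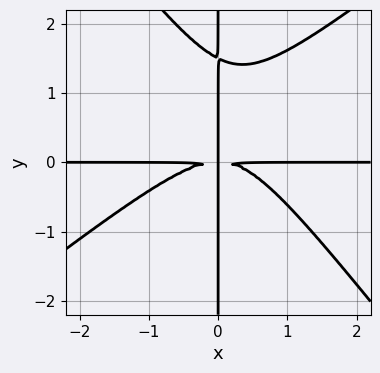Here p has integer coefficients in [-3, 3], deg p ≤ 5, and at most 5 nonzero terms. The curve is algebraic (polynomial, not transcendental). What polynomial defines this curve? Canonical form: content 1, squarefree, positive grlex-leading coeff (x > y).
2*x^3*y - x^2*y^2 - 2*x*y^3 + 3*x*y^2

(a) deg p = 4. No degree-3 curve has this shape.
(b) Observable constraints: every point of the y-axis in the box is on the curve; every point of the x-axis in the box is on the curve.
(c) Fitting integer coefficients to these (and the overall shape) gives p.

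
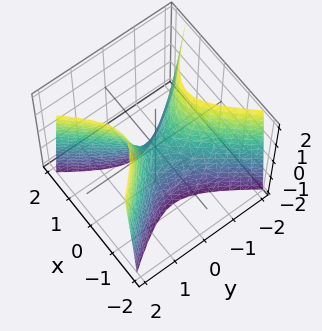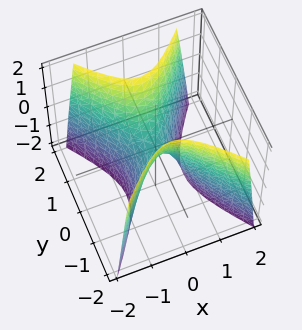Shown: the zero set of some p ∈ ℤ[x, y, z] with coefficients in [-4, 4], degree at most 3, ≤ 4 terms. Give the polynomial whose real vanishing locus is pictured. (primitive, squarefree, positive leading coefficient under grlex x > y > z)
(a) The degree is 2 — a hyperbolic paraboloid; a quadric.
(b) Symmetries: the x ↦ −x reflection is a symmetry, so x appears only in even powers; it's symmetric under y → −y, forcing even powers of y.
(c) Reading off the gridlines: it crosses the y-axis at the gridline y = 0; one z-axis crossing is at z = 0.
(d) Together with the visible shape, these determine p as stated.

3*x^2 - 2*y^2 + z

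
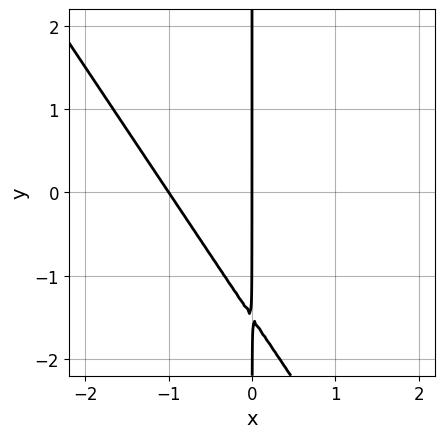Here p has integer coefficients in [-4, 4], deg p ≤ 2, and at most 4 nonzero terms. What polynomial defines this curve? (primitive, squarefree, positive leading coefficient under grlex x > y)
(a) Degree: a generic line meets the curve in up to 2 points, so deg p = 2.
(b) From the visible intercepts: the x-axis gridline crossings are at x ∈ {-1, 0}; every point of the y-axis in the box is on the curve.
(c) Fitting integer coefficients to these (and the overall shape) gives p.

3*x^2 + 2*x*y + 3*x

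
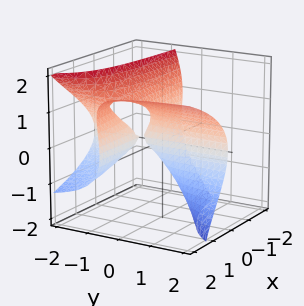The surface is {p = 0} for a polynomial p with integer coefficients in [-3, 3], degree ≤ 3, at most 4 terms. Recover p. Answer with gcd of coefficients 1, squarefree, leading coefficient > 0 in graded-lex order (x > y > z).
1. Degree: a generic line meets the surface in up to 3 points, so deg p = 3.
2. Observable constraints: it meets the z-axis at z = 0 (among the integer gridlines); the visible y-axis segment lies entirely on the surface.
3. Together with the visible shape, these determine p as stated.

2*y*z^2 + z^3 - 3*x*y - 2*x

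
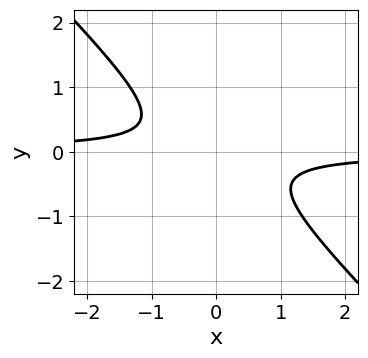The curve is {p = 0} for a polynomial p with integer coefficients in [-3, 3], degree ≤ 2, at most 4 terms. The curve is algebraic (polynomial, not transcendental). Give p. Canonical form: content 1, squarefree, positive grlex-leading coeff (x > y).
3*x*y + 3*y^2 + 1

First, the degree is 2 — a generic line meets the curve in up to 2 points.
Then, from the axis intercepts and sections: no x-intercept at any integer in the box; no y-intercept at any integer in the box.
Finally, matching integer coefficients to the picture gives p.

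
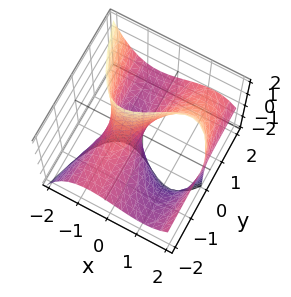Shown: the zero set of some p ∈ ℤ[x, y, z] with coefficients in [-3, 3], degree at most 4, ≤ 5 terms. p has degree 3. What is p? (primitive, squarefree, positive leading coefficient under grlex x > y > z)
x^3 - x^2 + 2*y*z - 2*x

First, degree: no degree-2 surface has this shape, so deg p = 3.
Next, against the integer gridlines: the x-axis gridline crossings are at x ∈ {-1, 0, 2}; every point of the y-axis in the box is on the surface.
Finally, putting this together gives p.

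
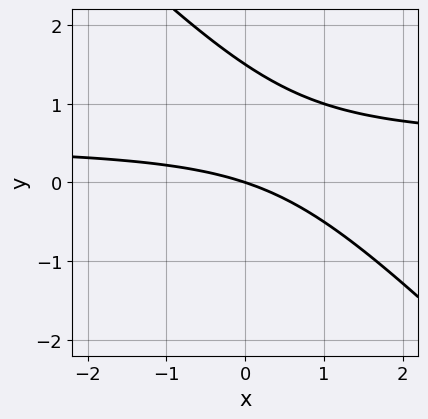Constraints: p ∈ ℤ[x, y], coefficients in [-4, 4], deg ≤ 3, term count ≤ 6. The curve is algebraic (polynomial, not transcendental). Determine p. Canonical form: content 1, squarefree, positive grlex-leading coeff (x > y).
1. deg p = 2. The shape is more complex than any degree-1 curve.
2. From the visible intercepts: it meets the x-axis at x = 0 (among the integer gridlines); one y-axis crossing is at y = 0.
3. Together with the visible shape, these determine p as stated.

2*x*y + 2*y^2 - x - 3*y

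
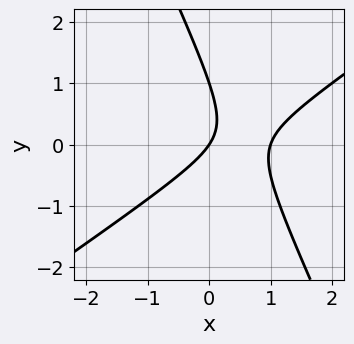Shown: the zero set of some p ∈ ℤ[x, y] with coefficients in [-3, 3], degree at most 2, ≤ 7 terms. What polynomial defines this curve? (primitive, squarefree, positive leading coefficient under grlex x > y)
3*x^2 - 3*x*y - 2*y^2 - 3*x + 2*y

1. deg p = 2. No degree-1 curve has this shape.
2. Reading off the gridlines: the x-axis gridline crossings are at x ∈ {0, 1}; the y-axis gridline crossings are at y ∈ {0, 1}.
3. Fitting integer coefficients to these (and the overall shape) gives p.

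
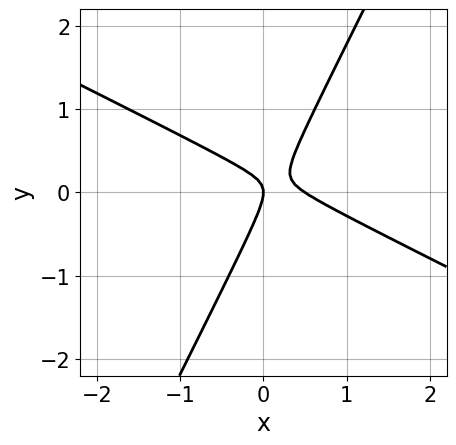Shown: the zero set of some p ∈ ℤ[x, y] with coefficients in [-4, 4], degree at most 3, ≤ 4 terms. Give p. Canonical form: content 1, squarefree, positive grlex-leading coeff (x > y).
2*x^2 + 3*x*y - 2*y^2 - x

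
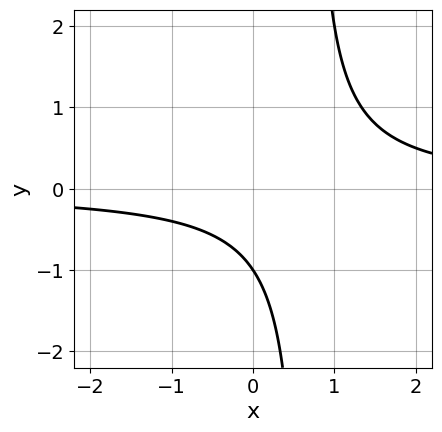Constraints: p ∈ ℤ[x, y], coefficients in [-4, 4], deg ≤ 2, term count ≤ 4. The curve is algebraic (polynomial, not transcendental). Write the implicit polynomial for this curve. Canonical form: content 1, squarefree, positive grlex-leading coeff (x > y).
3*x*y - 2*y - 2

Degree: a generic line meets the curve in up to 2 points, so deg p = 2.
Observable constraints: one y-axis crossing is at y = -1; the curve avoids every integer x-axis point in the box.
Solving for integer coefficients yields p as stated.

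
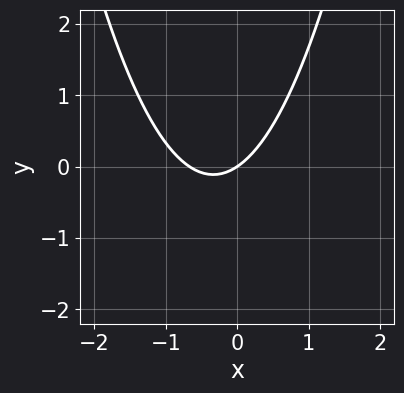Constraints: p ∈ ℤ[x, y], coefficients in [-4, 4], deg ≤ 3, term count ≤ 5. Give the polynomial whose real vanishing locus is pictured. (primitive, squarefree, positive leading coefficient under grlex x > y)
First, degree: a generic line meets the curve in up to 2 points, so deg p = 2.
Next, observable constraints: it meets the x-axis at x = 0 (among the integer gridlines); it meets the y-axis at y = 0 (among the integer gridlines).
Finally, solving for integer coefficients yields p as stated.

3*x^2 + 2*x - 3*y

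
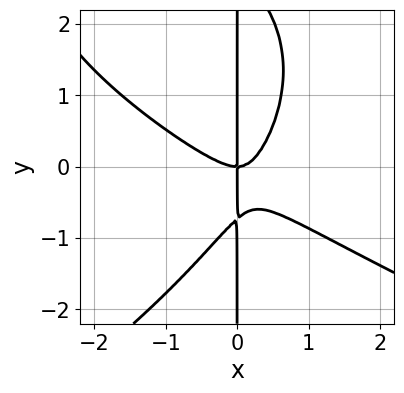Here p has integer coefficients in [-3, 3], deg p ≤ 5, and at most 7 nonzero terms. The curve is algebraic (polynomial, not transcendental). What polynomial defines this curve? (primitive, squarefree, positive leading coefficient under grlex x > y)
(a) The degree is 4 — the shape is more complex than any degree-3 curve.
(b) Reading off the gridlines: one x-axis crossing is at x = 0; every point of the y-axis in the box is on the curve.
(c) Fitting integer coefficients to these (and the overall shape) gives p.

x*y^3 + 3*x^3 + 3*x^2*y - 2*x*y^2 - 2*x*y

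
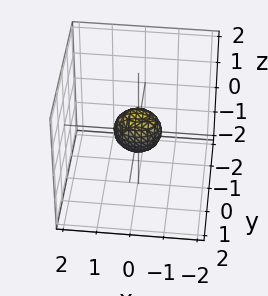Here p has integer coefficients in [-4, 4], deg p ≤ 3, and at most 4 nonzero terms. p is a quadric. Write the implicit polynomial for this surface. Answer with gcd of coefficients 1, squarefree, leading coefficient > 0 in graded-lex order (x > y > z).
(a) Degree: bounded and convex; a quadric, so deg p = 2.
(b) Symmetries: the x ↦ −x reflection is a symmetry, so x appears only in even powers; the z ↦ −z reflection is a symmetry, so z appears only in even powers; mirror symmetry y ↦ −y ⇒ only even powers of y.
(c) The integer polynomial consistent with all of this is the stated p.

2*x^2 + 3*y^2 + 2*z^2 - 1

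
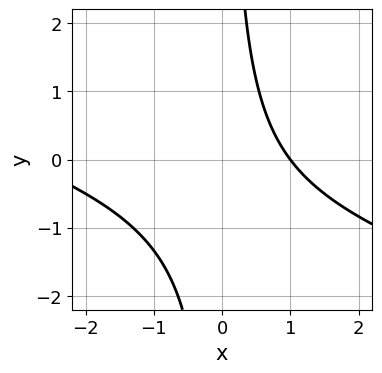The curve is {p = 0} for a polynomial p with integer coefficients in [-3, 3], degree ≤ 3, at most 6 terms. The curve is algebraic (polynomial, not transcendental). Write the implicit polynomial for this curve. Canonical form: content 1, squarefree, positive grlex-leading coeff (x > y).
First, the degree is 2 — a generic line meets the curve in up to 2 points.
Then, from the visible intercepts: it crosses the x-axis at the gridline x = 1; no y-intercept at any integer in the box.
Finally, the integer polynomial consistent with all of this is the stated p.

x^2 + 3*x*y + 2*x - 3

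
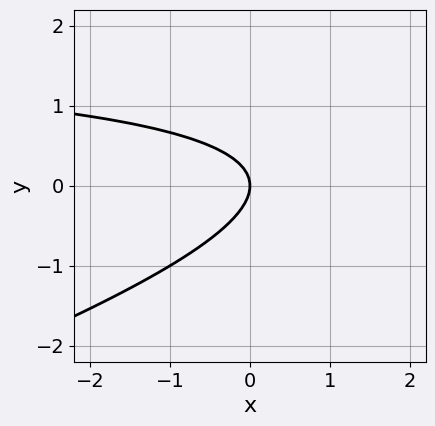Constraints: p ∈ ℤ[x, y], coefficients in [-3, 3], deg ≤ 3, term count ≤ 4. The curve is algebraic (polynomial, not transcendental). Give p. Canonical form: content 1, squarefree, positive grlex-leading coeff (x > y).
1. deg p = 2. A generic line meets the curve in up to 2 points.
2. From the visible intercepts: it crosses the y-axis at the gridline y = 0; it crosses the x-axis at the gridline x = 0.
3. Matching integer coefficients to the picture gives p.

x*y - 3*y^2 - 2*x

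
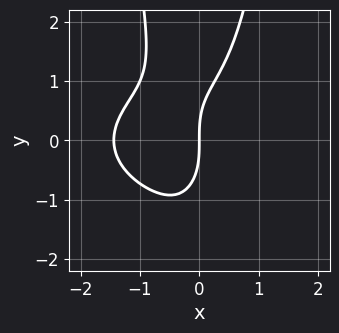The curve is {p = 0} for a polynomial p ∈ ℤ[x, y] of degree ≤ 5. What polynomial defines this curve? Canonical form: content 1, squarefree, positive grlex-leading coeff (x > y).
x^4 + 3*x^2*y^2 - y^3 + 3*x

Degree: no degree-3 curve has this shape, so deg p = 4.
Observable constraints: one y-axis crossing is at y = 0; one x-axis crossing is at x = 0.
Together with the visible shape, these determine p as stated.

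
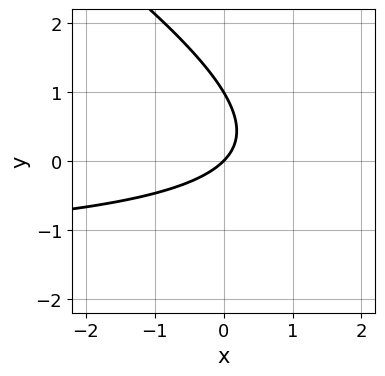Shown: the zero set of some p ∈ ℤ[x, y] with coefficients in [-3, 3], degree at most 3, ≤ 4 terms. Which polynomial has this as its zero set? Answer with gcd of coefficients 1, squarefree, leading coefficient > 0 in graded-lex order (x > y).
2*x*y + 3*y^2 + 3*x - 3*y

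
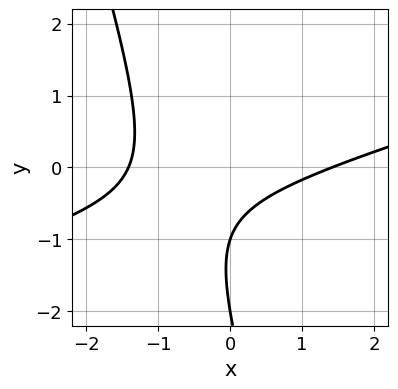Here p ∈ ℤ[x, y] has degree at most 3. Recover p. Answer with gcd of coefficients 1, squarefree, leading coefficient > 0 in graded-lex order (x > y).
1. Degree: the shape is more complex than any degree-1 curve, so deg p = 2.
2. From the axis intercepts and sections: the y-axis gridline crossings are at y ∈ {-2, -1}.
3. Solving for integer coefficients yields p as stated.

x^2 - 3*x*y - y^2 - 3*y - 2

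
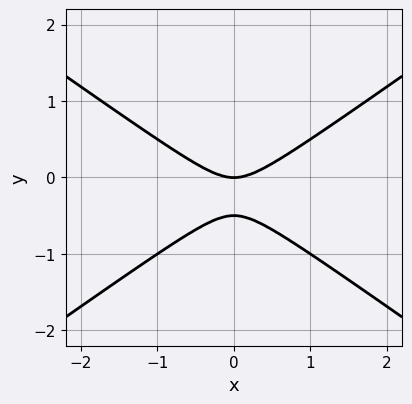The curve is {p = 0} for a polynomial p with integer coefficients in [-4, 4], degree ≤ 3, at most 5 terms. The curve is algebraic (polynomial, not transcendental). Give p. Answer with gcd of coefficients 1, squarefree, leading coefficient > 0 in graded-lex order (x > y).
Degree: the shape is more complex than any degree-1 curve, so deg p = 2.
Symmetries: it's symmetric under x → −x, forcing even powers of x.
From the visible intercepts: one x-axis crossing is at x = 0; it meets the y-axis at y = 0 (among the integer gridlines).
Solving for integer coefficients yields p as stated.

x^2 - 2*y^2 - y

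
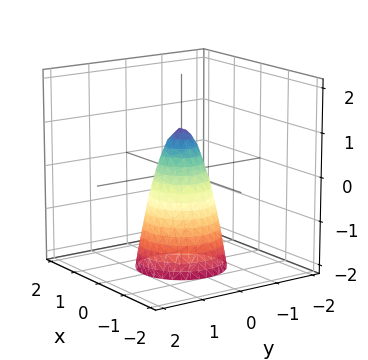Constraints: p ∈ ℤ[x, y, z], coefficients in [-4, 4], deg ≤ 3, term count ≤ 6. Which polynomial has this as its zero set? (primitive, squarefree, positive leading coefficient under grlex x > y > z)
3*x^2 + 3*y^2 + z - 1

(a) The degree is 2 — no degree-1 surface has this shape.
(b) Symmetry: the z-axis is an axis of rotation, so x and y enter only as x² + y².
(c) Checking where it meets the axes: a circular section at z = 0 has radius between 0 and 1; one z-axis crossing is at z = 1.
(d) The integer polynomial consistent with all of this is the stated p.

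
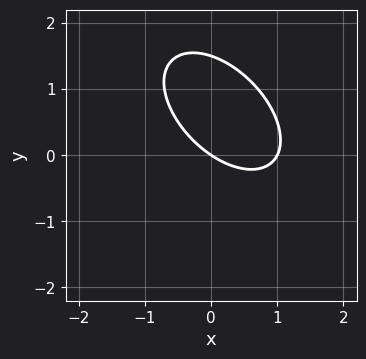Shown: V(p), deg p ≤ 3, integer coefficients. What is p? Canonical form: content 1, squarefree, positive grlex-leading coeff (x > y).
2*x^2 + 2*x*y + 2*y^2 - 2*x - 3*y

1. deg p = 2. No degree-1 curve has this shape.
2. Reading off the gridlines: it crosses the y-axis at the gridline y = 0; the x-axis gridline crossings are at x ∈ {0, 1}.
3. Matching integer coefficients to the picture gives p.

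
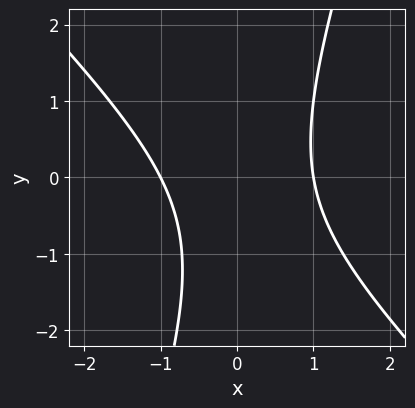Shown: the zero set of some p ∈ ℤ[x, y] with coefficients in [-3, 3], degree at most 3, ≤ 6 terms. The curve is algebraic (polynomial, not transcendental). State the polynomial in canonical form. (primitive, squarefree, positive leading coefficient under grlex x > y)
3*x^2 + 2*x*y - y^2 - y - 3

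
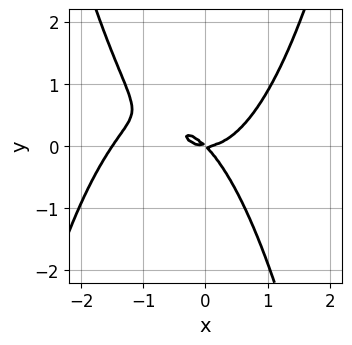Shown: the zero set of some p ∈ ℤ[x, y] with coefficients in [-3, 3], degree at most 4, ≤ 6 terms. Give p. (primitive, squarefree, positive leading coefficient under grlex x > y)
2*x^4 + 3*x^3 - 3*x*y - 3*y^2

deg p = 4. No degree-3 curve has this shape.
Reading off the gridlines: it meets the x-axis at x = 0 (among the integer gridlines); it crosses the y-axis at the gridline y = 0.
The integer polynomial consistent with all of this is the stated p.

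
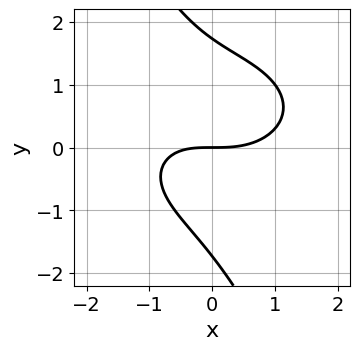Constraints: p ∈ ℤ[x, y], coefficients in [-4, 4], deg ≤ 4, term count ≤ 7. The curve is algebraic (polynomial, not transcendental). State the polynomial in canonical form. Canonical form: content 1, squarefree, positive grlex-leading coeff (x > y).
x^3 + 2*x*y^2 + y^3 - x*y - 3*y

The degree is 3 — the shape is more complex than any degree-2 curve.
Against the integer gridlines: one x-axis crossing is at x = 0; one y-axis crossing is at y = 0.
Putting this together gives p.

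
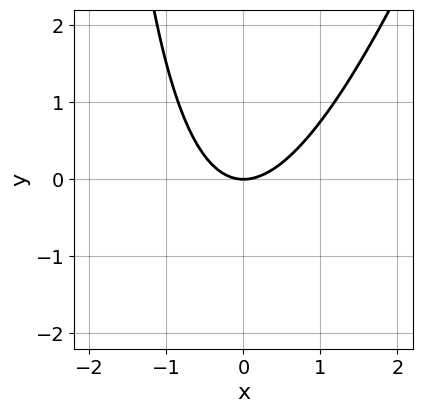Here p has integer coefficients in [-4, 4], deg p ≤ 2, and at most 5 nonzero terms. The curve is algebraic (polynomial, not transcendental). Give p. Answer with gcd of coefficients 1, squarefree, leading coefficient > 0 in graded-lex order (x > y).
3*x^2 - x*y - 3*y

1. Degree: no degree-1 curve has this shape, so deg p = 2.
2. Against the integer gridlines: one x-axis crossing is at x = 0; one y-axis crossing is at y = 0.
3. Putting this together gives p.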